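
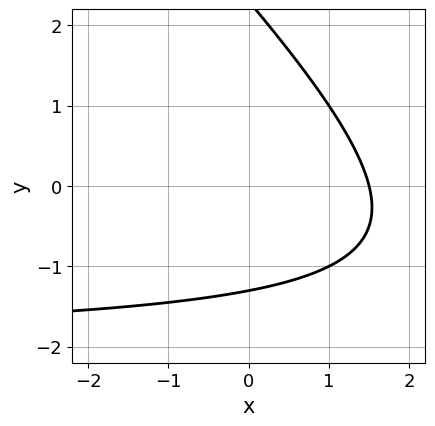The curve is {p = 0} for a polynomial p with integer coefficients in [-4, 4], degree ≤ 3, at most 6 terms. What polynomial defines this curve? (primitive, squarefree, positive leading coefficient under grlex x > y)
x*y + y^2 + 2*x - y - 3

1. deg p = 2. The shape is more complex than any degree-1 curve.
2. The integer polynomial consistent with all of this is the stated p.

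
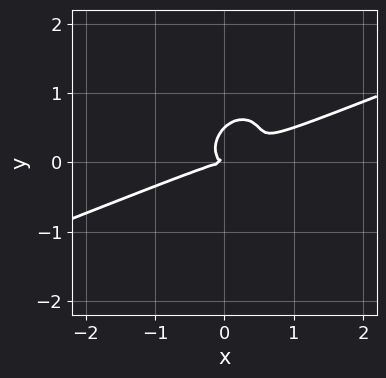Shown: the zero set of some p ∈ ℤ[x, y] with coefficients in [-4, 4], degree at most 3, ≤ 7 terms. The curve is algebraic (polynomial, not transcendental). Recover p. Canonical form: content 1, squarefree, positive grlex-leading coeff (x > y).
x^3 - 3*x^2*y + 2*x*y^2 - 2*y^3 + y^2

Degree: a generic line meets the curve in up to 3 points, so deg p = 3.
Checking where it meets the axes: it meets the x-axis at x = 0 (among the integer gridlines); it crosses the y-axis at the gridline y = 0.
The integer polynomial consistent with all of this is the stated p.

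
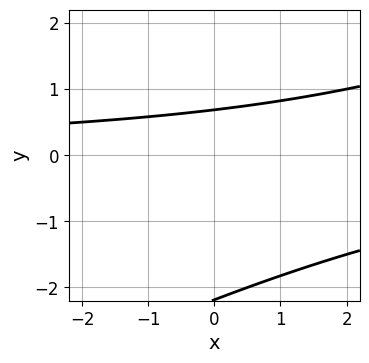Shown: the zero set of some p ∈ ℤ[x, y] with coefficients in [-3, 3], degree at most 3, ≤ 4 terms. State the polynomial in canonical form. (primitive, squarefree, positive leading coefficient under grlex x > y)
x*y - 2*y^2 - 3*y + 3

First, deg p = 2. A generic line meets the curve in up to 2 points.
Next, against the integer gridlines: no x-intercept at any integer in the box.
Finally, putting this together gives p.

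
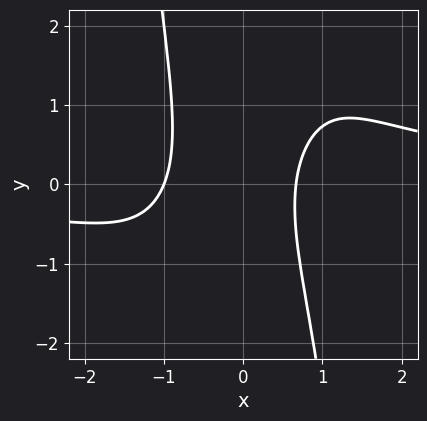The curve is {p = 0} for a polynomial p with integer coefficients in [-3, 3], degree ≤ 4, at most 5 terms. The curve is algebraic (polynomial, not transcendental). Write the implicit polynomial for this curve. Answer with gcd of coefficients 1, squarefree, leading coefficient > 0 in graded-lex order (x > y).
2*x^3*y - 3*x^2 + y^2 - x + 2

(a) The degree is 4 — the shape is more complex than any degree-3 curve.
(b) Reading off the gridlines: one x-axis crossing is at x = -1; the curve avoids every integer y-axis point in the box.
(c) The integer polynomial consistent with all of this is the stated p.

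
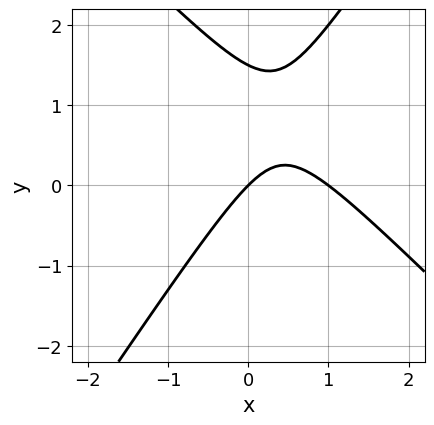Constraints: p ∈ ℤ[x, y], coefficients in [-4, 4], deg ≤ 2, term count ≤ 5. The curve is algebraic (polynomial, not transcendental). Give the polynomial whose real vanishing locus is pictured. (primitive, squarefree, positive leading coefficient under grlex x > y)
3*x^2 + x*y - 2*y^2 - 3*x + 3*y

1. The degree is 2 — no degree-1 curve has this shape.
2. From the visible intercepts: the x-axis gridline crossings are at x ∈ {0, 1}; it crosses the y-axis at the gridline y = 0.
3. Solving for integer coefficients yields p as stated.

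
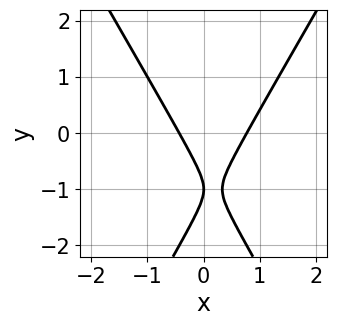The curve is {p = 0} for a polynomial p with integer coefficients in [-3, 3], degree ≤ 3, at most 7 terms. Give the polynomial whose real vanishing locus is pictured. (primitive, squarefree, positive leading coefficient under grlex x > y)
3*x^2 - y^2 - x - 2*y - 1

1. Degree: no degree-1 curve has this shape, so deg p = 2.
2. Checking where it meets the axes: one y-axis crossing is at y = -1.
3. Solving for integer coefficients yields p as stated.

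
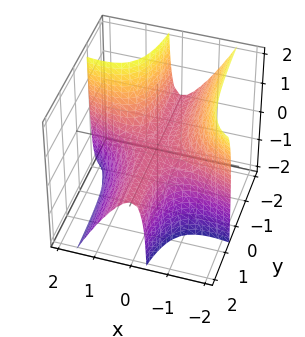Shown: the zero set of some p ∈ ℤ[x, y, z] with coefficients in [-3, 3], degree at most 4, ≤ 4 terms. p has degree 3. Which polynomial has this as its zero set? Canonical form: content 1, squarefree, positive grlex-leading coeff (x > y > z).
x^3 + 3*x^2*y + 2*x*y*z + 2*z

1. Degree: a generic line meets the surface in up to 3 points, so deg p = 3.
2. Reading off the gridlines: the visible y-axis segment lies entirely on the surface; it crosses the z-axis at the gridline z = 0.
3. The integer polynomial consistent with all of this is the stated p.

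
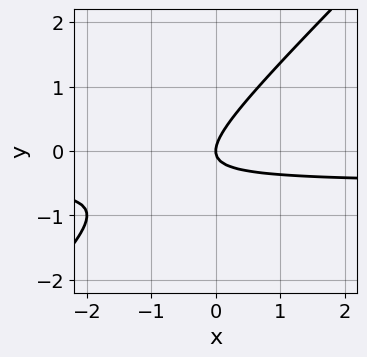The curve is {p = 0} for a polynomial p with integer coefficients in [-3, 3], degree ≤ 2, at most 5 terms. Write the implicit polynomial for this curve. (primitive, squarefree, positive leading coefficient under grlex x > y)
2*x*y - 2*y^2 + x

deg p = 2.
From the axis intercepts and sections: one y-axis crossing is at y = 0; one x-axis crossing is at x = 0.
Together with the visible shape, these determine p as stated.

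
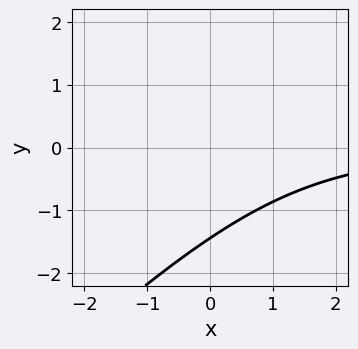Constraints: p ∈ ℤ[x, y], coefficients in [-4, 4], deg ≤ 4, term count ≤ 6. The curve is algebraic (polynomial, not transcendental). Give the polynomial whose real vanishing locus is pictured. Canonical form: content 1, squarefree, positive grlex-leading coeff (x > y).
First, the degree is 3 — the shape is more complex than any degree-2 curve.
Next, checking where it meets the axes: it misses every integer gridline on the x-axis.
Finally, matching integer coefficients to the picture gives p.

x^2*y - 2*x*y^2 + y^3 + 3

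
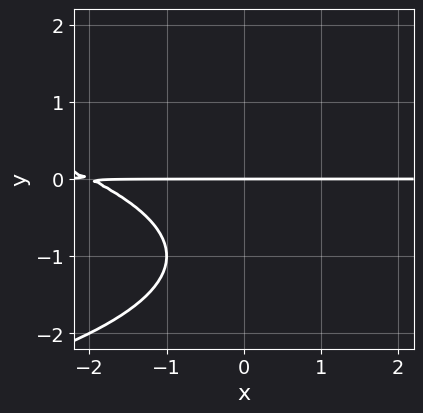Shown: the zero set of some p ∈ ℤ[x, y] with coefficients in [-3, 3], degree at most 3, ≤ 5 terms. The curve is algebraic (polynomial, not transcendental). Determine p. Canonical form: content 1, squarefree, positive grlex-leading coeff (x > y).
First, deg p = 3. A generic line meets the curve in up to 3 points.
Next, reading off the gridlines: every point of the x-axis in the box is on the curve; it crosses the y-axis at the gridline y = 0.
Finally, solving for integer coefficients yields p as stated.

y^3 + x*y + 2*y^2 + 2*y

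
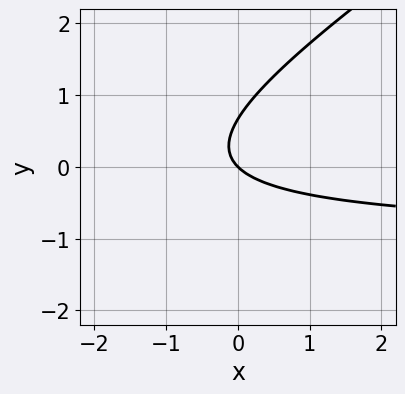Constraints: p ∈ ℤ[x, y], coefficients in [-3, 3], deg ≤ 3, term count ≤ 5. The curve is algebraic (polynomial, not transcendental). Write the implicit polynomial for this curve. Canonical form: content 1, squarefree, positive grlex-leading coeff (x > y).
(a) The degree is 2 — no degree-1 curve has this shape.
(b) From the visible intercepts: it crosses the x-axis at the gridline x = 0; it crosses the y-axis at the gridline y = 0.
(c) Solving for integer coefficients yields p as stated.

2*x*y - 3*y^2 + 2*x + 2*y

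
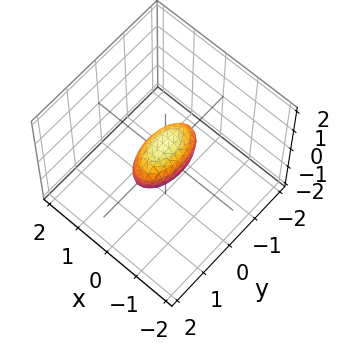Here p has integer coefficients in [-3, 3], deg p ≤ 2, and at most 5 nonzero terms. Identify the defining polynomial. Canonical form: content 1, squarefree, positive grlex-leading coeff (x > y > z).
The degree is 2 — a closed, bounded, convex surface; a quadric.
Symmetries: it's symmetric under z → −z, forcing even powers of z; it's symmetric under y → −y, forcing even powers of y; it's symmetric under x → −x, forcing even powers of x.
From the axis intercepts and sections: among the integer gridlines, it crosses the y-axis at y ∈ {-1, 1}.
The integer polynomial consistent with all of this is the stated p.

3*x^2 + y^2 + 2*z^2 - 1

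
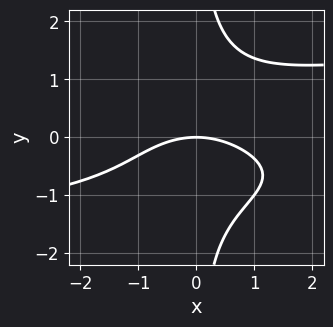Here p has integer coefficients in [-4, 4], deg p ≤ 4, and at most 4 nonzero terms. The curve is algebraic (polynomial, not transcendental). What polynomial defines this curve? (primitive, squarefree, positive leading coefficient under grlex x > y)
1. Degree: the shape is more complex than any degree-3 curve, so deg p = 4.
2. Checking where it meets the axes: it meets the y-axis at y = 0 (among the integer gridlines); one x-axis crossing is at x = 0.
3. Assembling these constraints gives the stated polynomial.

2*x*y^3 - x^2 - 3*y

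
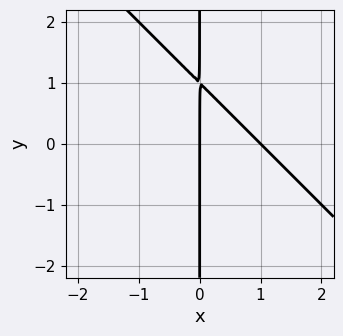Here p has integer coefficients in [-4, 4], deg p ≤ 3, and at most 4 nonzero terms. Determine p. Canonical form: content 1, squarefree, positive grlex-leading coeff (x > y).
x^2 + x*y - x

1. The degree is 2 — the shape is more complex than any degree-1 curve.
2. Checking where it meets the axes: the visible y-axis segment lies entirely on the curve; the x-axis gridline crossings are at x ∈ {0, 1}.
3. Fitting integer coefficients to these (and the overall shape) gives p.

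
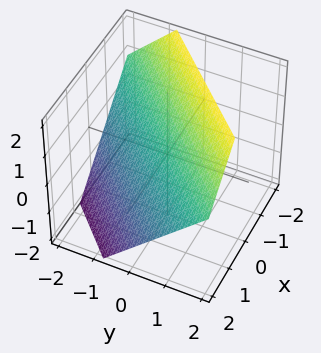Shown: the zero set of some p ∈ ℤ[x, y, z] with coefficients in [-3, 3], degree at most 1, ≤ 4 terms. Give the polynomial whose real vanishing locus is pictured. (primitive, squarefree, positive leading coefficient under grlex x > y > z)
3*x - 3*y + 3*z - 2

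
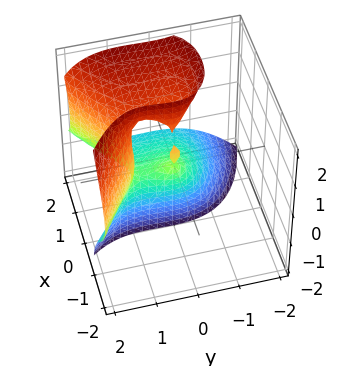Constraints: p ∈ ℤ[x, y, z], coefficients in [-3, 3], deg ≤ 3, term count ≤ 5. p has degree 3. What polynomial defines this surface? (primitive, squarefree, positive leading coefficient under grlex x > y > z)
deg p = 3. The shape is more complex than any degree-2 surface.
Checking where it meets the axes: it crosses the y-axis at the gridline y = 1; the visible z-axis segment lies entirely on the surface.
Assembling these constraints gives the stated polynomial.

3*x*z^2 + 2*y^3 - 3*x^2 - 3*x*z - 2*y^2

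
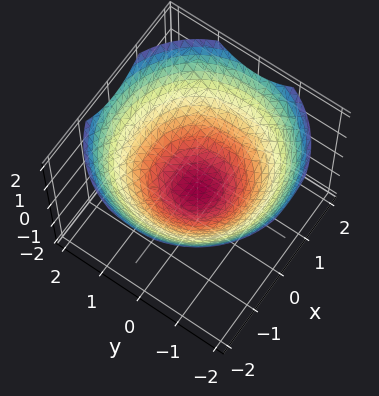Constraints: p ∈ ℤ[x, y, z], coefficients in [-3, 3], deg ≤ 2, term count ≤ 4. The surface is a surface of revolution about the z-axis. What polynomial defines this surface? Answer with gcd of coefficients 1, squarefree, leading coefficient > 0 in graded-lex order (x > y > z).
x^2 + y^2 - 2*z - 1

First, degree: no degree-1 surface has this shape, so deg p = 2.
Next, symmetries: the z-axis is an axis of rotation, so x and y enter only as x² + y².
Then, checking where it meets the axes: the y-axis gridline crossings are at y ∈ {-1, 1}; among the integer gridlines, it crosses the x-axis at x ∈ {-1, 1}; a circular section at z = 1 has radius between 1 and 2.
Finally, these observations pin down the coefficients.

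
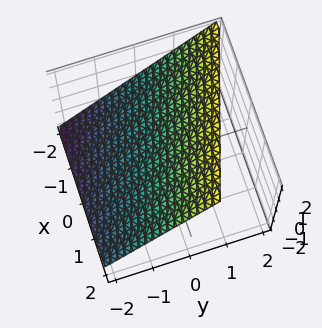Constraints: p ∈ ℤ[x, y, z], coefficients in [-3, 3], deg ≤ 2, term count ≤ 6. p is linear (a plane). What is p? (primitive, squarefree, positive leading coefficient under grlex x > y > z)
1. Degree: the surface is flat (a plane), so deg p = 1.
2. Against the integer gridlines: it meets the x-axis at x = -2 (among the integer gridlines).
3. Solving for integer coefficients yields p as stated.

x + 3*y - 3*z + 2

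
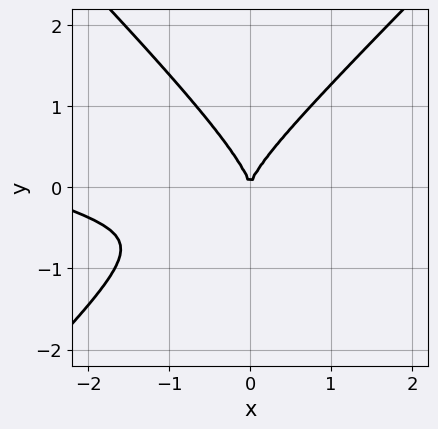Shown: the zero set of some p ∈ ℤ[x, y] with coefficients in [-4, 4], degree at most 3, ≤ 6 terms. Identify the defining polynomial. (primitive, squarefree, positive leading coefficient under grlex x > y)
First, degree: the shape is more complex than any degree-2 curve, so deg p = 3.
Next, from the axis intercepts and sections: one x-axis crossing is at x = 0; it meets the y-axis at y = 0 (among the integer gridlines).
Finally, assembling these constraints gives the stated polynomial.

x^3 + 3*x^2*y - x*y^2 - 3*y^3 + 3*x^2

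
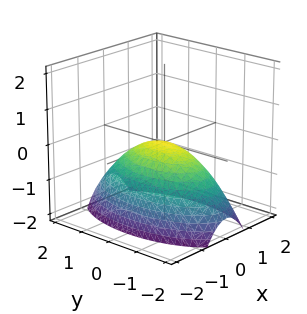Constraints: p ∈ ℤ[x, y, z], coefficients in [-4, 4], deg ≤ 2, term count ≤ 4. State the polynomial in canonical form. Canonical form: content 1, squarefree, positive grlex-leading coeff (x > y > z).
3*x^2 + y^2 + 3*z

(a) deg p = 2. A paraboloid; a quadric.
(b) Symmetries: mirror symmetry x ↦ −x ⇒ only even powers of x; mirror symmetry y ↦ −y ⇒ only even powers of y.
(c) Observable constraints: one y-axis crossing is at y = 0; it crosses the x-axis at the gridline x = 0; one z-axis crossing is at z = 0.
(d) Fitting integer coefficients to these (and the overall shape) gives p.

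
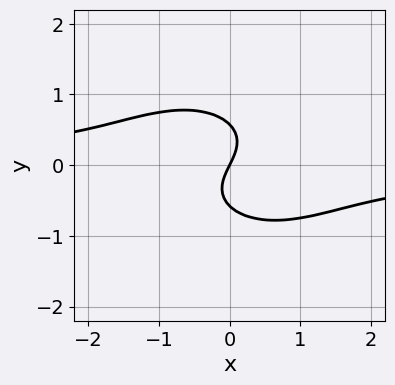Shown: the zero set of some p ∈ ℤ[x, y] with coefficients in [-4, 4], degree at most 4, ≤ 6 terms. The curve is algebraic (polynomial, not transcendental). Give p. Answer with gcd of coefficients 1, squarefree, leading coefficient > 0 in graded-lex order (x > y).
1. The degree is 3 — a generic line meets the curve in up to 3 points.
2. Reading off the gridlines: it crosses the y-axis at the gridline y = 0; one x-axis crossing is at x = 0.
3. These observations pin down the coefficients.

2*x^2*y + 3*y^3 + 2*x - y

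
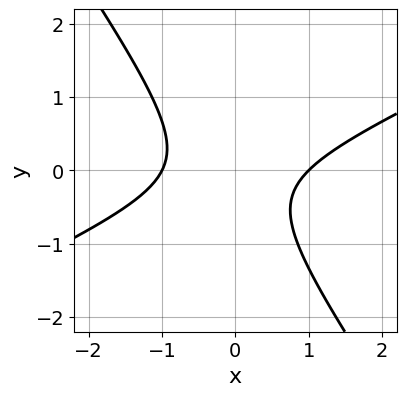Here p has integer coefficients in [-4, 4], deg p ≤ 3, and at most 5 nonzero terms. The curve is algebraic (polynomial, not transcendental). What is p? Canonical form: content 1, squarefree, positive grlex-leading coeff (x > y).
First, the degree is 2 — no degree-1 curve has this shape.
Next, checking where it meets the axes: among the integer gridlines, it crosses the x-axis at x ∈ {-1, 1}; the curve avoids every integer y-axis point in the box.
Finally, assembling these constraints gives the stated polynomial.

2*x^2 - 3*x*y - 3*y^2 - y - 2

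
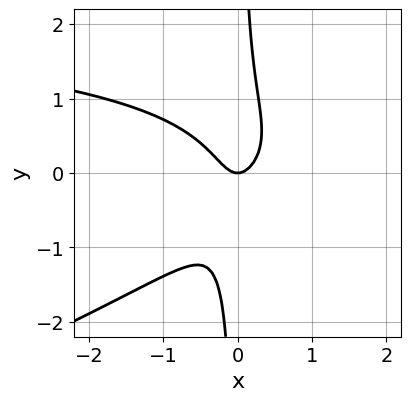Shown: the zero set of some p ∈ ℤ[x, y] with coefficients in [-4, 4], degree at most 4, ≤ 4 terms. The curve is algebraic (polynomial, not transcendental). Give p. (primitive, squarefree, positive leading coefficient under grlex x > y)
x^2*y - 3*x*y^2 - 3*x^2 + y

Degree: a generic line meets the curve in up to 3 points, so deg p = 3.
Reading off the gridlines: one y-axis crossing is at y = 0; it crosses the x-axis at the gridline x = 0.
Solving for integer coefficients yields p as stated.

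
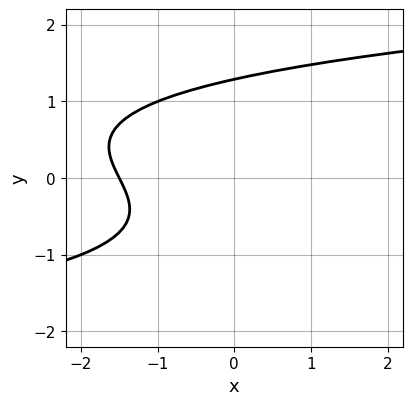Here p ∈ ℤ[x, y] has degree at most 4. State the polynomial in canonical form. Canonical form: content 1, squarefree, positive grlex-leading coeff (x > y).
1. The degree is 3 — no degree-2 curve has this shape.
2. The integer polynomial consistent with all of this is the stated p.

2*y^3 - 2*x - y - 3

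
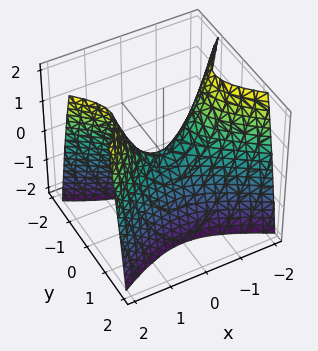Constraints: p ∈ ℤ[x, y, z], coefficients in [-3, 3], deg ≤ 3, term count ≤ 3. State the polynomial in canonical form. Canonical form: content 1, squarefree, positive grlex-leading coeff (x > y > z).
First, the degree is 2 — a hyperbolic paraboloid; a quadric.
Then, symmetries: it's symmetric under x → −x, forcing even powers of x; the y ↦ −y reflection is a symmetry, so y appears only in even powers.
Then, checking where it meets the axes: one y-axis crossing is at y = 0; it meets the x-axis at x = 0 (among the integer gridlines); it crosses the z-axis at the gridline z = 0.
Finally, fitting integer coefficients to these (and the overall shape) gives p.

x^2 - 2*y^2 - z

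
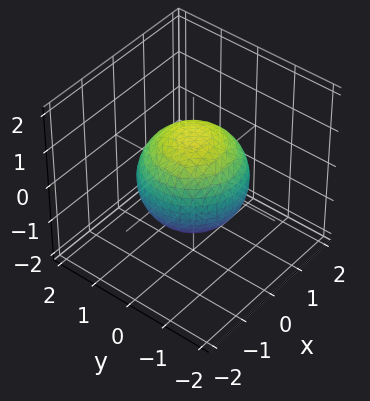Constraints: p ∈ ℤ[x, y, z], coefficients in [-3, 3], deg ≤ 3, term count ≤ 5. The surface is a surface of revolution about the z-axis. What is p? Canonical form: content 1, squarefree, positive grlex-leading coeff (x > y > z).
2*x^2 + 2*y^2 + 2*z^2 - 3

The degree is 2 — a generic line meets the surface in up to 2 points.
Symmetry: the surface is invariant under rotation about z: p = q(x² + y², z).
Reading off the gridlines: a circular section at z = 1 has radius between 0 and 1.
Together with the visible shape, these determine p as stated.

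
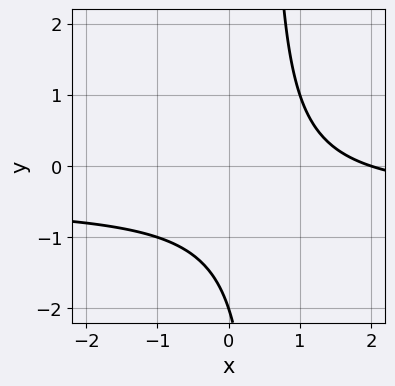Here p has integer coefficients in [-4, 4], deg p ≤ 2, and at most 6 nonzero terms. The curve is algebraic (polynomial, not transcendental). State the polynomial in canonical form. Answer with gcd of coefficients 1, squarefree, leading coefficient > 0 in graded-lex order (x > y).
Degree: no degree-1 curve has this shape, so deg p = 2.
Reading off the gridlines: it meets the y-axis at y = -2 (among the integer gridlines); it meets the x-axis at x = 2 (among the integer gridlines).
These observations pin down the coefficients.

2*x*y + x - y - 2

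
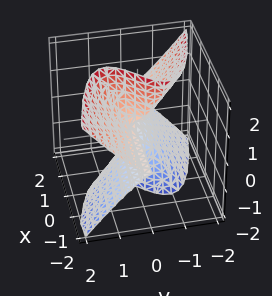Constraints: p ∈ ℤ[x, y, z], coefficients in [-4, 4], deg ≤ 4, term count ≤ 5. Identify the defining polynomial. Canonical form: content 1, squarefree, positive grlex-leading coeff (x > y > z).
(a) Degree: no degree-2 surface has this shape, so deg p = 3.
(b) From the visible intercepts: the visible z-axis segment lies entirely on the surface; it crosses the y-axis at the gridline y = 0; every point of the x-axis in the box is on the surface.
(c) Solving for integer coefficients yields p as stated.

x*z^2 + 2*y^3 - y*z^2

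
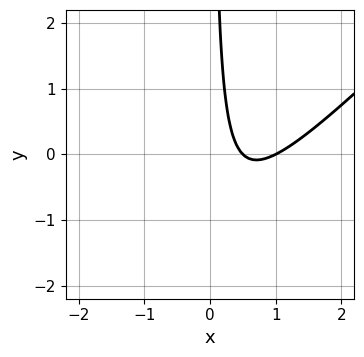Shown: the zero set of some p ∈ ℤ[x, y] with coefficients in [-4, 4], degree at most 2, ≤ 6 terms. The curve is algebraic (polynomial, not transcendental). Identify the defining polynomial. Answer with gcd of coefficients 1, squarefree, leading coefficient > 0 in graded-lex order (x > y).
2*x^2 - 2*x*y - 3*x + 1

deg p = 2.
From the visible intercepts: one x-axis crossing is at x = 1; no y-intercept at any integer in the box.
The integer polynomial consistent with all of this is the stated p.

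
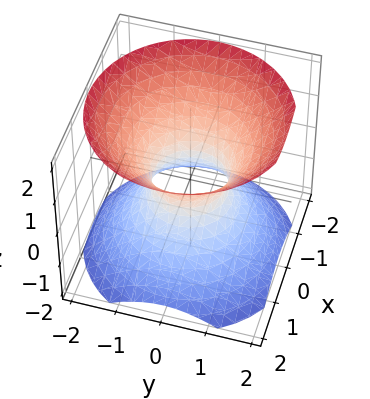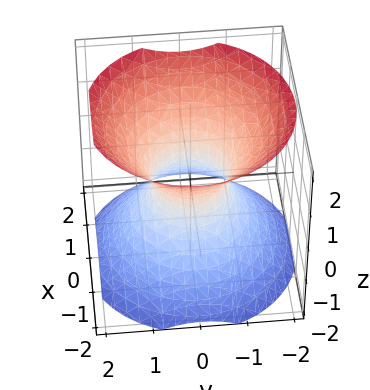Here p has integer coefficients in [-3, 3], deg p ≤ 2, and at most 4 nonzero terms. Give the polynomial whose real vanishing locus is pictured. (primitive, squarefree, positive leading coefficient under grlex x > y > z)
3*x^2 + 3*y^2 - 3*z^2 - 2

(a) Degree: a generic line meets the surface in up to 2 points, so deg p = 2.
(b) Symmetries: rotational symmetry about the z-axis ⇒ p depends on x, y only through x² + y².
(c) Checking where it meets the axes: a circular section at z = 1 has radius between 1 and 2; the surface avoids every integer z-axis point in the box.
(d) Solving for integer coefficients yields p as stated.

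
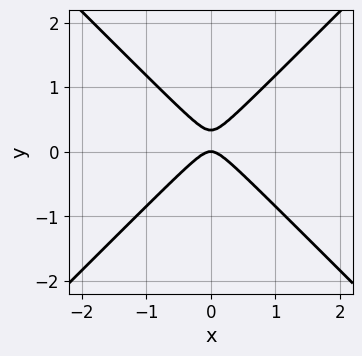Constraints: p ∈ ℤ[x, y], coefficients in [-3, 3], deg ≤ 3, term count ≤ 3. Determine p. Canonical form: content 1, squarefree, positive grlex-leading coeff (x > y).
Degree: no degree-1 curve has this shape, so deg p = 2.
Symmetries: mirror symmetry x ↦ −x ⇒ only even powers of x.
Reading off the gridlines: one x-axis crossing is at x = 0; it crosses the y-axis at the gridline y = 0.
Matching integer coefficients to the picture gives p.

3*x^2 - 3*y^2 + y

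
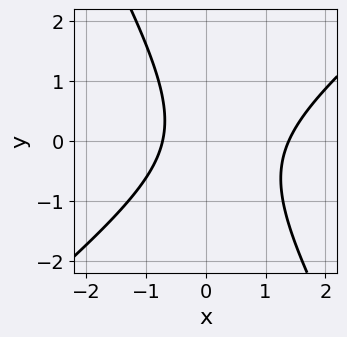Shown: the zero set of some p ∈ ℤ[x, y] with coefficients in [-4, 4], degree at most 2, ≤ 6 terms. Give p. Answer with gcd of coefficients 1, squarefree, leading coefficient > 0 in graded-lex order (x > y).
(a) Degree: a generic line meets the curve in up to 2 points, so deg p = 2.
(b) Checking where it meets the axes: it misses every integer gridline on the y-axis.
(c) Together with the visible shape, these determine p as stated.

3*x^2 - 2*x*y - 2*y^2 - 2*x - 3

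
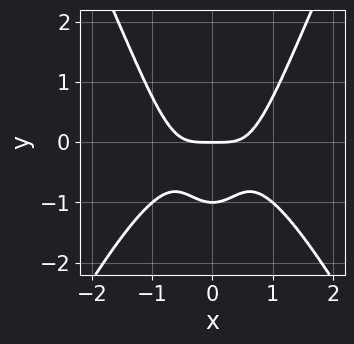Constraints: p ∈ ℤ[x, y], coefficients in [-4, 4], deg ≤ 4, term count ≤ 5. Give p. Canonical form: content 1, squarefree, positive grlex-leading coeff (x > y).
Degree: the shape is more complex than any degree-3 curve, so deg p = 4.
Symmetries: the x ↦ −x reflection is a symmetry, so x appears only in even powers.
Reading off the gridlines: the y-axis gridline crossings are at y ∈ {-1, 0}; it meets the x-axis at x = 0 (among the integer gridlines).
Fitting integer coefficients to these (and the overall shape) gives p.

3*x^4 - x^2*y^2 + 2*x^2*y - 3*y^2 - 3*y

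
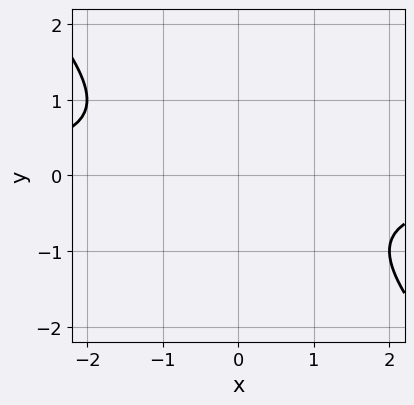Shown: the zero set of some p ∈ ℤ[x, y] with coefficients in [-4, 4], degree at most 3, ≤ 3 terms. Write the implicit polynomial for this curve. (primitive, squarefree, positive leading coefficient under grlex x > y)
x*y + y^2 + 1

deg p = 2.
From the axis intercepts and sections: the curve avoids every integer x-axis point in the box; the curve avoids every integer y-axis point in the box.
Fitting integer coefficients to these (and the overall shape) gives p.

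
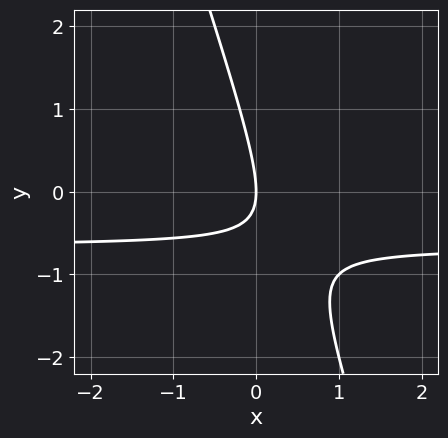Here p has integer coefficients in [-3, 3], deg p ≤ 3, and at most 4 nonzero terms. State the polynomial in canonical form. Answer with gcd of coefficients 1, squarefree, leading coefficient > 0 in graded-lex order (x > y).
First, degree: a generic line meets the curve in up to 2 points, so deg p = 2.
Then, from the axis intercepts and sections: it crosses the x-axis at the gridline x = 0; it meets the y-axis at y = 0 (among the integer gridlines).
Finally, matching integer coefficients to the picture gives p.

3*x*y + y^2 + 2*x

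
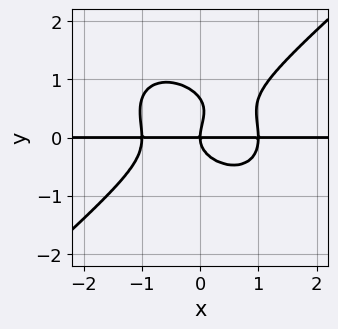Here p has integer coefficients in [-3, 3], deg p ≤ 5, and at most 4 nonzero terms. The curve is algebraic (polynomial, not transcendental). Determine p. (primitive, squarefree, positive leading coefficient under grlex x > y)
2*x^3*y - 3*y^4 + 2*y^3 - 2*x*y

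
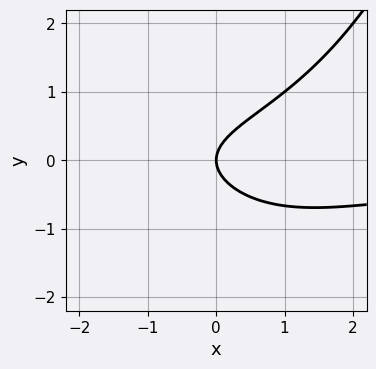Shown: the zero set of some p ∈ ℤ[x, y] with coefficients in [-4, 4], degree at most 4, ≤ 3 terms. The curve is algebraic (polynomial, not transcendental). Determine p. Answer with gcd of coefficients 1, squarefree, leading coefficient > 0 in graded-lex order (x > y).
x^2*y - 3*y^2 + 2*x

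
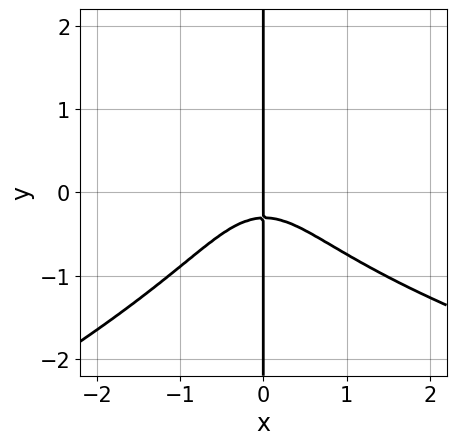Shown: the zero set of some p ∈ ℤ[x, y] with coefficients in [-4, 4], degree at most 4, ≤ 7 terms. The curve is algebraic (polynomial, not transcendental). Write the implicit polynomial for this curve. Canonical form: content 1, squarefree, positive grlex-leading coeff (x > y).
First, degree: a generic line meets the curve in up to 4 points, so deg p = 4.
Then, against the integer gridlines: it crosses the x-axis at the gridline x = 0; the visible y-axis segment lies entirely on the curve.
Finally, together with the visible shape, these determine p as stated.

x^2*y^2 - 3*x*y^3 - 3*x^3 - 3*x*y - x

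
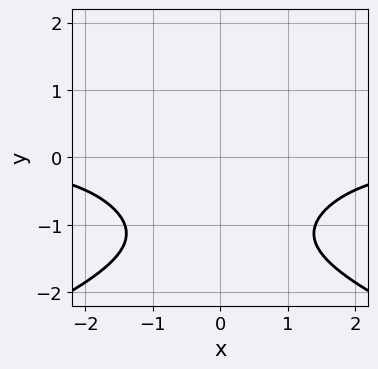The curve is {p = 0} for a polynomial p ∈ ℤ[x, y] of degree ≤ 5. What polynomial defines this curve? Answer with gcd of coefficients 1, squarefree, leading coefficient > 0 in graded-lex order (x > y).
y^4 + x^2*y + y^3 + 2

(a) Degree: a generic line meets the curve in up to 4 points, so deg p = 4.
(b) Symmetries: mirror symmetry x ↦ −x ⇒ only even powers of x.
(c) Reading off the gridlines: the curve avoids every integer x-axis point in the box; no y-intercept at any integer in the box.
(d) Assembling these constraints gives the stated polynomial.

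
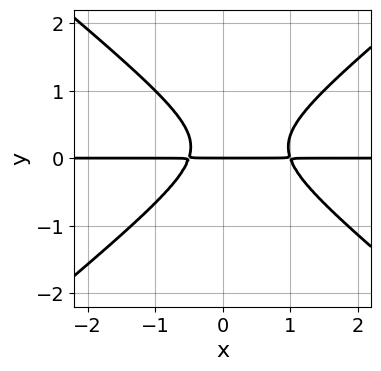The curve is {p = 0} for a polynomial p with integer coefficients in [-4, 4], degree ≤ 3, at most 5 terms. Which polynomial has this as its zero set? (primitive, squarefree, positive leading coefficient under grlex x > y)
Degree: the shape is more complex than any degree-2 curve, so deg p = 3.
From the visible intercepts: the visible x-axis segment lies entirely on the curve; it meets the y-axis at y = 0 (among the integer gridlines).
Fitting integer coefficients to these (and the overall shape) gives p.

2*x^2*y - 3*y^3 - x*y + y^2 - y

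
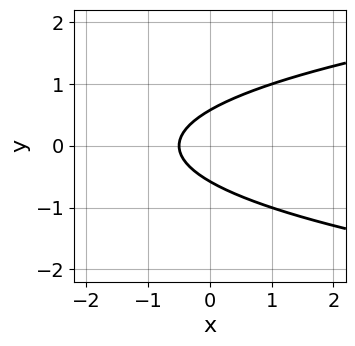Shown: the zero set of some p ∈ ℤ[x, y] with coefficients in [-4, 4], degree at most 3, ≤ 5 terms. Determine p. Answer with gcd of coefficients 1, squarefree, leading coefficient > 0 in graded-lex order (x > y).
3*y^2 - 2*x - 1

First, the degree is 2 — no degree-1 curve has this shape.
Next, symmetries: mirror symmetry y ↦ −y ⇒ only even powers of y.
Finally, together with the visible shape, these determine p as stated.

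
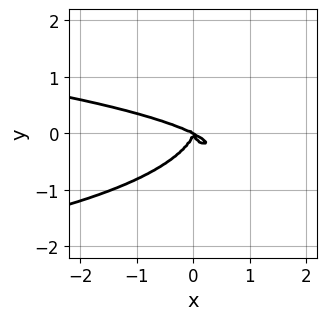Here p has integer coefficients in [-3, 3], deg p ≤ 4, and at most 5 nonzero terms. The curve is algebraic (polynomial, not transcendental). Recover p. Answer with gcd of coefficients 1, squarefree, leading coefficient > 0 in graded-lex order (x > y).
2*x^2*y^2 + 3*y^4 + x^3 + 2*x^2*y

1. Degree: no degree-3 curve has this shape, so deg p = 4.
2. From the axis intercepts and sections: it crosses the y-axis at the gridline y = 0; it meets the x-axis at x = 0 (among the integer gridlines).
3. Fitting integer coefficients to these (and the overall shape) gives p.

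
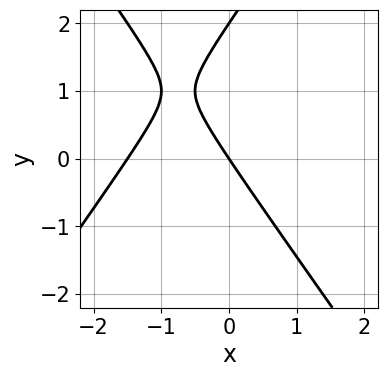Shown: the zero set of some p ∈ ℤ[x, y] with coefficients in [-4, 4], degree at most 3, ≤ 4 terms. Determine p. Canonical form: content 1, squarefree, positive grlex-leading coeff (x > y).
2*x^2 - y^2 + 3*x + 2*y

(a) The degree is 2 — no degree-1 curve has this shape.
(b) From the visible intercepts: it meets the x-axis at x = 0 (among the integer gridlines); the y-axis gridline crossings are at y ∈ {0, 2}.
(c) Fitting integer coefficients to these (and the overall shape) gives p.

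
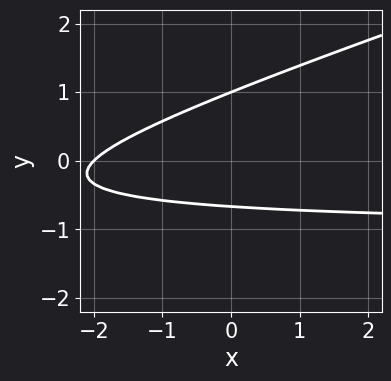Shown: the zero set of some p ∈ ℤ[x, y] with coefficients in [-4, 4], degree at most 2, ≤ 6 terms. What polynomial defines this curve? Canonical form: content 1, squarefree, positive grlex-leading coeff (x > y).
x*y - 3*y^2 + x + y + 2

(a) deg p = 2.
(b) Reading off the gridlines: one y-axis crossing is at y = 1; it crosses the x-axis at the gridline x = -2.
(c) Putting this together gives p.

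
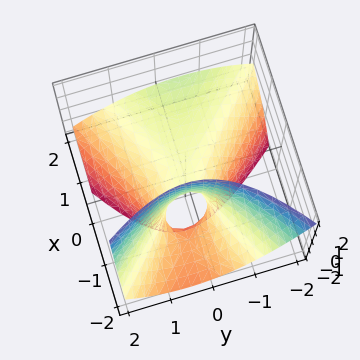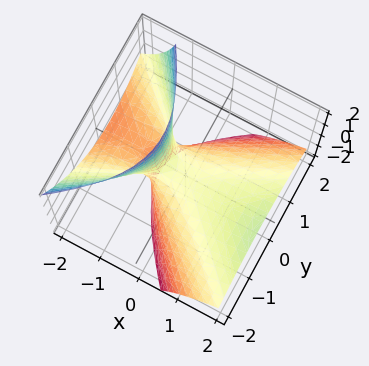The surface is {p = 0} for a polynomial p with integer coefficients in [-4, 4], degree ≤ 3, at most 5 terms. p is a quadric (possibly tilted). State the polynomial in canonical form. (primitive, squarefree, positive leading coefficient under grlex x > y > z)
x^2 - x*y - 3*x*z - 2*y^2 - 2*z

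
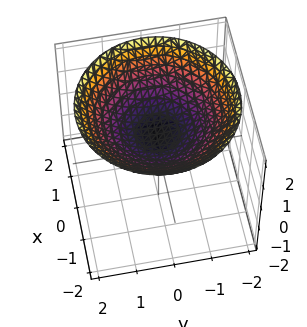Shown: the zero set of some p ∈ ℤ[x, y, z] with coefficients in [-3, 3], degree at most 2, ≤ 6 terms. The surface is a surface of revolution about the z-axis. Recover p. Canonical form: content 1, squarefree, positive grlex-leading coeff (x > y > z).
x^2 + y^2 - 3*z + 2

First, the degree is 2 — a generic line meets the surface in up to 2 points.
Next, symmetries: the surface is invariant under rotation about z: p = q(x² + y², z).
Next, observable constraints: the surface avoids every integer y-axis point in the box; the surface avoids every integer x-axis point in the box; a circular section at z = 1 has radius exactly 1.
Finally, assembling these constraints gives the stated polynomial.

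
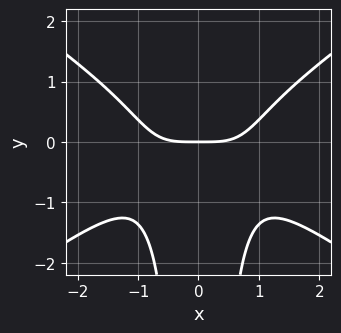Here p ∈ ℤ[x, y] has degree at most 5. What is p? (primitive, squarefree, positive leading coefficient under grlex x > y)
x^4 - 2*x^2*y^2 - 2*y

First, the degree is 4 — no degree-3 curve has this shape.
Then, symmetries: mirror symmetry x ↦ −x ⇒ only even powers of x.
Next, against the integer gridlines: it crosses the x-axis at the gridline x = 0; it crosses the y-axis at the gridline y = 0.
Finally, matching integer coefficients to the picture gives p.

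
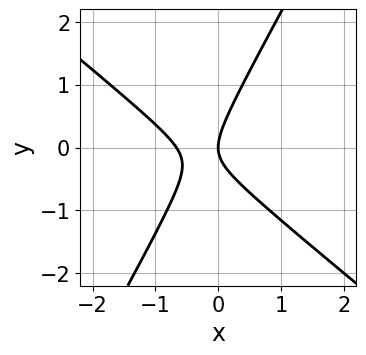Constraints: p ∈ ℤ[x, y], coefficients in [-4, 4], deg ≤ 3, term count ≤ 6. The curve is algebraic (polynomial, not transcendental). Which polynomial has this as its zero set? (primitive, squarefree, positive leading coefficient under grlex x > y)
3*x^2 + 2*x*y - 2*y^2 + 2*x

1. Degree: the shape is more complex than any degree-1 curve, so deg p = 2.
2. From the axis intercepts and sections: it crosses the y-axis at the gridline y = 0; one x-axis crossing is at x = 0.
3. The integer polynomial consistent with all of this is the stated p.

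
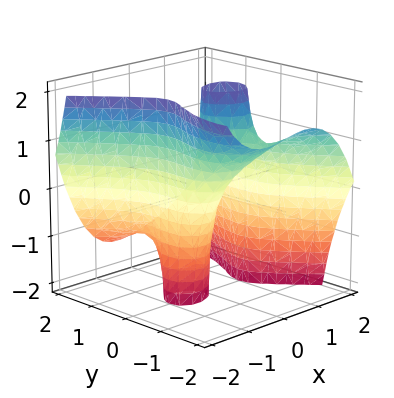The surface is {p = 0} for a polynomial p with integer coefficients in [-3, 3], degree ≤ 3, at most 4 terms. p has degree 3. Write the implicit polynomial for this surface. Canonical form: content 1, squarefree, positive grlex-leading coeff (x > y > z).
3*x^3 + 2*y^3 + 3*y^2*z - 3*x

Degree: a generic line meets the surface in up to 3 points, so deg p = 3.
Checking where it meets the axes: the visible z-axis segment lies entirely on the surface; it crosses the y-axis at the gridline y = 0; among the integer gridlines, it crosses the x-axis at x ∈ {-1, 0, 1}.
Together with the visible shape, these determine p as stated.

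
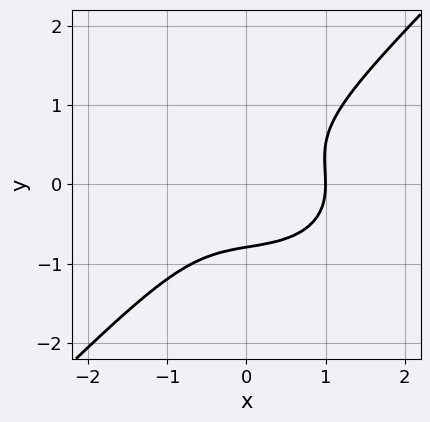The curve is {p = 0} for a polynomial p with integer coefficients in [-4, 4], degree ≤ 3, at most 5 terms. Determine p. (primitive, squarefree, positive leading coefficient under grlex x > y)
x^3 + x*y^2 - 2*y^3 - 1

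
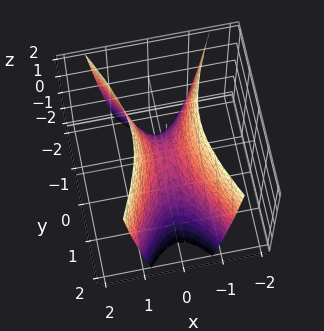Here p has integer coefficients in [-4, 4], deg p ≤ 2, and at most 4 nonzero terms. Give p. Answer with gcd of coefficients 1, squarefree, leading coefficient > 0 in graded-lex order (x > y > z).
The degree is 2 — a saddle surface; a quadric.
Symmetries: mirror symmetry x ↦ −x ⇒ only even powers of x; it's symmetric under y → −y, forcing even powers of y.
From the visible intercepts: it meets the y-axis at y = 0 (among the integer gridlines); it crosses the z-axis at the gridline z = 0; it crosses the x-axis at the gridline x = 0.
Matching integer coefficients to the picture gives p.

3*x^2 - y^2 - z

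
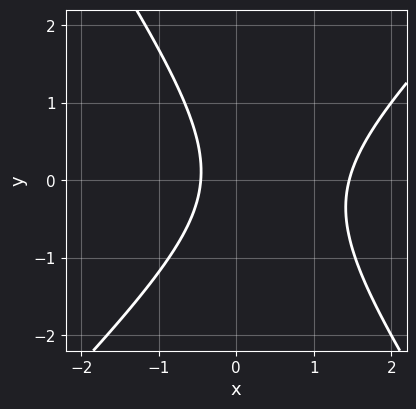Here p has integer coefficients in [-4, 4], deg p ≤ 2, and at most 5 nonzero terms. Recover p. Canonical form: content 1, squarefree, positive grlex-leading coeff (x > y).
1. The degree is 2 — a generic line meets the curve in up to 2 points.
2. Observable constraints: no y-intercept at any integer in the box.
3. Solving for integer coefficients yields p as stated.

3*x^2 - x*y - 2*y^2 - 3*x - 2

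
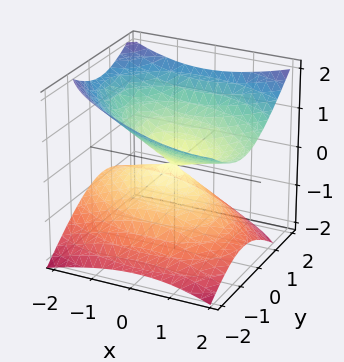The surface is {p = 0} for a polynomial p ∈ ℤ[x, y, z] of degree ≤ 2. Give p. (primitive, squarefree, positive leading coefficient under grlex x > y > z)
(a) deg p = 2.
(b) From the visible intercepts: one y-axis crossing is at y = 0; it crosses the x-axis at the gridline x = 0.
(c) These observations pin down the coefficients.

x^2 + x*y - x*z + 2*y^2 - 3*z^2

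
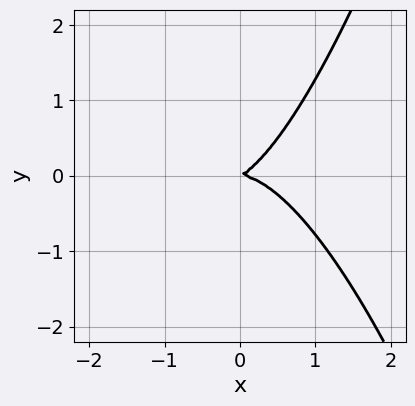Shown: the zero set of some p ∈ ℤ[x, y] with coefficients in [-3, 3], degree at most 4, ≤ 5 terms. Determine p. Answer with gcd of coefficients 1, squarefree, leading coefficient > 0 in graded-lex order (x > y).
2*x^3 + x*y - 2*y^2

1. Degree: the shape is more complex than any degree-2 curve, so deg p = 3.
2. From the visible intercepts: it meets the x-axis at x = 0 (among the integer gridlines); one y-axis crossing is at y = 0.
3. Together with the visible shape, these determine p as stated.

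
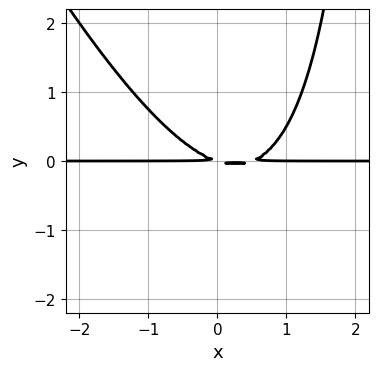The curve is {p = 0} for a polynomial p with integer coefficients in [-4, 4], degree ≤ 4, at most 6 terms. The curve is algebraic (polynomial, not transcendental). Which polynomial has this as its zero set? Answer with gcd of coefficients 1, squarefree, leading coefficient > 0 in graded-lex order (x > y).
2*x^2*y + x*y^2 - x*y - 3*y^2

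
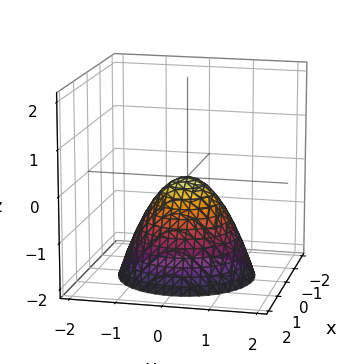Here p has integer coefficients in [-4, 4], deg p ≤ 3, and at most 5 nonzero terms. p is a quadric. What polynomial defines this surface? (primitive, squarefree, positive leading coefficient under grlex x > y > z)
x^2 + y^2 + z

1. deg p = 2. A single bowl opening along one axis; a quadric.
2. By symmetry, the z-axis is an axis of rotation, so x and y enter only as x² + y².
3. Reading off the gridlines: one y-axis crossing is at y = 0; one z-axis crossing is at z = 0; it crosses the x-axis at the gridline x = 0; a circular section at z = -1 has radius exactly 1.
4. Fitting integer coefficients to these (and the overall shape) gives p.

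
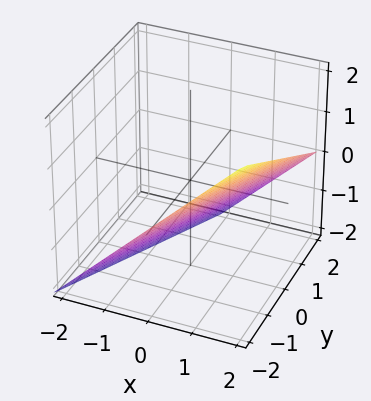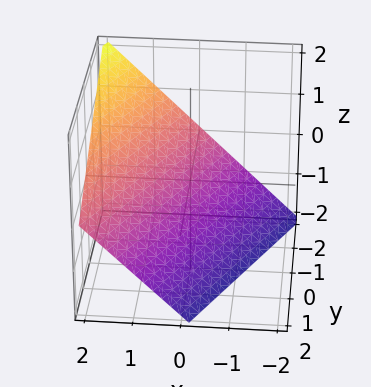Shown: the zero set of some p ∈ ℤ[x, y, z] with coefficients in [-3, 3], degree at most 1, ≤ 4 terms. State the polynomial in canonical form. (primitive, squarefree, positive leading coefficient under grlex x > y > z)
2*x - y - 2*z - 2

1. deg p = 1. Every cross-section is a straight line — this is a plane.
2. From the visible intercepts: it meets the x-axis at x = 1 (among the integer gridlines); one y-axis crossing is at y = -2; it crosses the z-axis at the gridline z = -1.
3. Together with the visible shape, these determine p as stated.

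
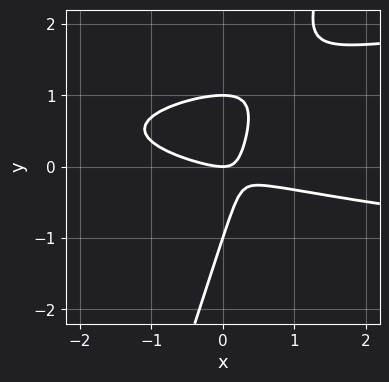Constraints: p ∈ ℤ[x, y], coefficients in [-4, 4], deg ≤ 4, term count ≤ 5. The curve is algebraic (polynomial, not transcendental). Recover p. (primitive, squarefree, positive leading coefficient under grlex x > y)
3*x*y^2 - y^3 - x^2 - 3*x*y + y

(a) deg p = 3. No degree-2 curve has this shape.
(b) Checking where it meets the axes: it crosses the x-axis at the gridline x = 0; the y-axis gridline crossings are at y ∈ {-1, 0, 1}.
(c) Matching integer coefficients to the picture gives p.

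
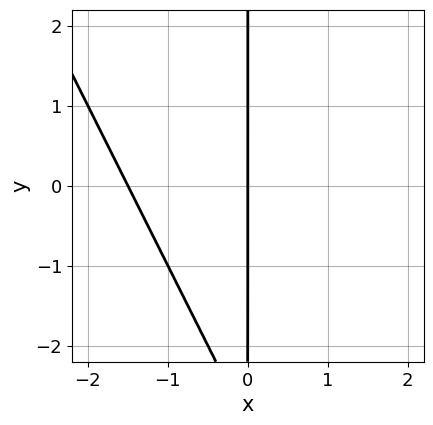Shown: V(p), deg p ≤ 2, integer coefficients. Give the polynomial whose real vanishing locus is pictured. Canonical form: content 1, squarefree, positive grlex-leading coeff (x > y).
2*x^2 + x*y + 3*x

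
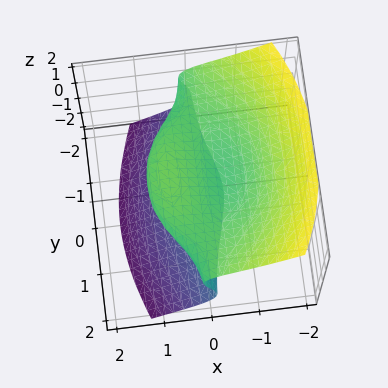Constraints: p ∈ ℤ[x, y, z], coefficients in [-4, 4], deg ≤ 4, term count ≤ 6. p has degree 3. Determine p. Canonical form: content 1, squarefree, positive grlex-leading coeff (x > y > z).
First, deg p = 3. A generic line meets the surface in up to 3 points.
Then, reading off the gridlines: among the integer gridlines, it crosses the z-axis at z ∈ {-1, 0, 1}; every point of the y-axis in the box is on the surface; it meets the x-axis at x = 0 (among the integer gridlines).
Finally, these observations pin down the coefficients.

3*x^3 + 2*x*y^2 + 3*z^3 - 3*x*z - 3*z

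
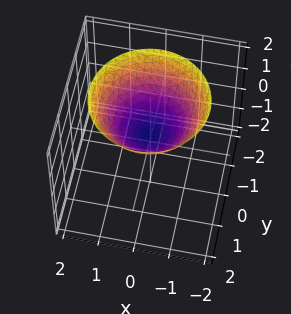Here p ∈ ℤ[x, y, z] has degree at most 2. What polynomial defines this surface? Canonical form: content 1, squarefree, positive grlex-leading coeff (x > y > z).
2*x^2 + 2*y^2 - 3*z + 1

(a) Degree: no degree-1 surface has this shape, so deg p = 2.
(b) By symmetry, every cross-section ⟂ z is a circle, so x, y appear only via x² + y².
(c) Against the integer gridlines: the surface avoids every integer x-axis point in the box; the surface avoids every integer y-axis point in the box.
(d) Fitting integer coefficients to these (and the overall shape) gives p.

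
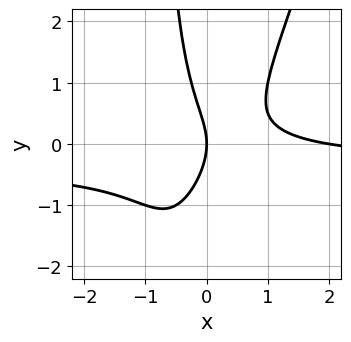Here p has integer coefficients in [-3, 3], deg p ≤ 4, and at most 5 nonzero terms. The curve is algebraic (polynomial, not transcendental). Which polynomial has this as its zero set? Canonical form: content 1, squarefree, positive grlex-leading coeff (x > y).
First, the degree is 3 — the shape is more complex than any degree-2 curve.
Then, from the visible intercepts: it crosses the y-axis at the gridline y = 0; among the integer gridlines, it crosses the x-axis at x ∈ {0, 2}.
Finally, putting this together gives p.

3*x^2*y - x*y^2 + x^2 - y^2 - 2*x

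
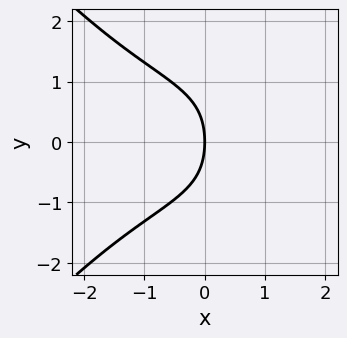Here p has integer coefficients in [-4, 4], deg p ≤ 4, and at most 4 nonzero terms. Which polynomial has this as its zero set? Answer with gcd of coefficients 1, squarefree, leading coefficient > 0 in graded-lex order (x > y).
x^2*y^2 - y^4 - y^2 - 3*x

(a) The degree is 4 — no degree-3 curve has this shape.
(b) Symmetries: it's symmetric under y → −y, forcing even powers of y.
(c) Reading off the gridlines: one x-axis crossing is at x = 0; it crosses the y-axis at the gridline y = 0.
(d) Matching integer coefficients to the picture gives p.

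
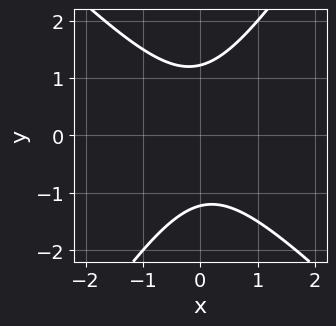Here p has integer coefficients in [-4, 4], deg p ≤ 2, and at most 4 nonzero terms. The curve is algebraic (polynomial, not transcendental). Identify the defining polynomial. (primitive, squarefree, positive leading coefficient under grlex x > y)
First, degree: a generic line meets the curve in up to 2 points, so deg p = 2.
Then, against the integer gridlines: the curve avoids every integer x-axis point in the box.
Finally, together with the visible shape, these determine p as stated.

3*x^2 + x*y - 2*y^2 + 3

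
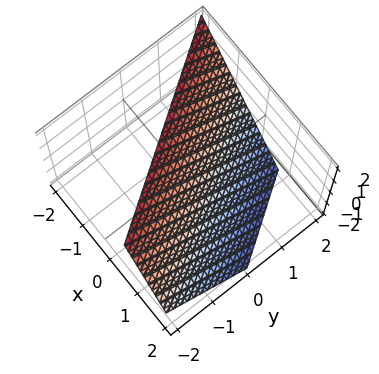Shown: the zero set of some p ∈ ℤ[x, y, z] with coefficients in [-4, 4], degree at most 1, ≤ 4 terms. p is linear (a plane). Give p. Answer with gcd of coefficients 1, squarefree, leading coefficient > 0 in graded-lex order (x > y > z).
3*x + 2*y + 2*z - 2

1. Degree: the surface is flat (a plane), so deg p = 1.
2. From the visible intercepts: it meets the z-axis at z = 1 (among the integer gridlines); one y-axis crossing is at y = 1.
3. Matching integer coefficients to the picture gives p.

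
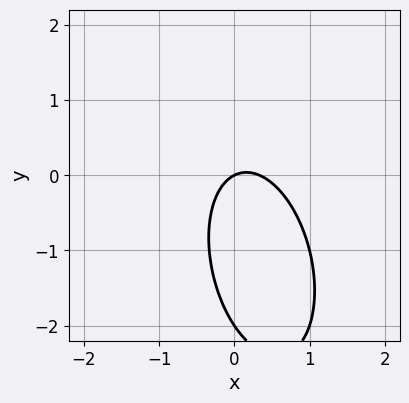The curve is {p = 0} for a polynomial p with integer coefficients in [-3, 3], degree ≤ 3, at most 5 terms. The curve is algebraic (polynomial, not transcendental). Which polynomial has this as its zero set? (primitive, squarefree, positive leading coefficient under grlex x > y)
The degree is 2 — no degree-1 curve has this shape.
Reading off the gridlines: it meets the x-axis at x = 0 (among the integer gridlines); the y-axis gridline crossings are at y ∈ {-2, 0}.
Matching integer coefficients to the picture gives p.

3*x^2 + x*y + y^2 - x + 2*y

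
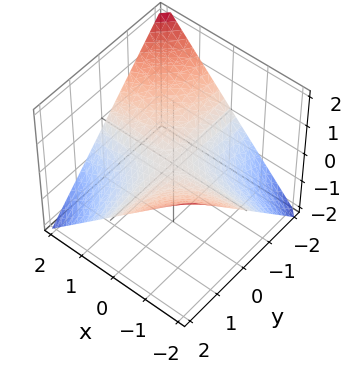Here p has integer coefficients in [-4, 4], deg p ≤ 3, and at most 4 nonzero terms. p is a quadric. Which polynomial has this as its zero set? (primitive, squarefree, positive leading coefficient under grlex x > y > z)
First, deg p = 2. A saddle surface; a quadric.
Next, from the visible intercepts: the visible y-axis segment lies entirely on the surface; it crosses the z-axis at the gridline z = 0.
Finally, putting this together gives p. Check: (-1, 0, 0) on the x-axis lies on the surface, and p(-1, 0, 0) = 0. ✓

x*y + 2*z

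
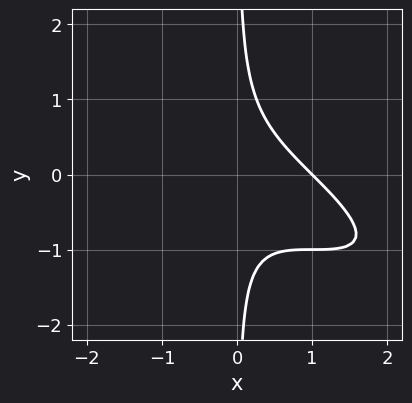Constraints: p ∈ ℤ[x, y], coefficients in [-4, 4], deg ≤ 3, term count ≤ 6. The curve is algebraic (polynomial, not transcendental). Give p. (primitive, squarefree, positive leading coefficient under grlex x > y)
x^3 + 3*x^2*y + 3*x*y^2 - 1

First, deg p = 3. The shape is more complex than any degree-2 curve.
Then, checking where it meets the axes: no y-intercept at any integer in the box; it meets the x-axis at x = 1 (among the integer gridlines).
Finally, the integer polynomial consistent with all of this is the stated p.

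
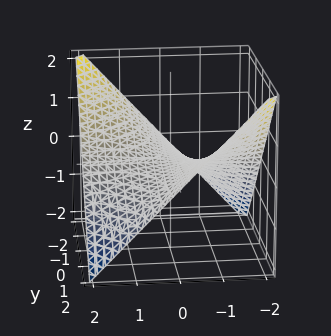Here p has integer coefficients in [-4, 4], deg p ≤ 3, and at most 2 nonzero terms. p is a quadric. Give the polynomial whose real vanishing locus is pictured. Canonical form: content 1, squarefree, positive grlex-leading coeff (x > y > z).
First, deg p = 2.
Next, observable constraints: one z-axis crossing is at z = 0; every point of the y-axis in the box is on the surface; every point of the x-axis in the box is on the surface.
Finally, matching integer coefficients to the picture gives p.

x*y + 2*z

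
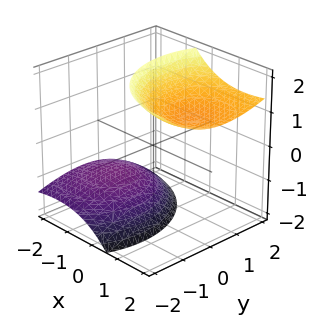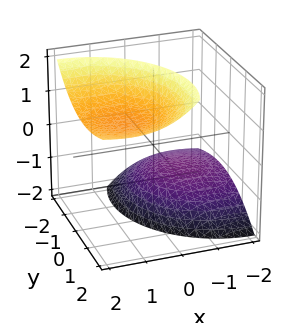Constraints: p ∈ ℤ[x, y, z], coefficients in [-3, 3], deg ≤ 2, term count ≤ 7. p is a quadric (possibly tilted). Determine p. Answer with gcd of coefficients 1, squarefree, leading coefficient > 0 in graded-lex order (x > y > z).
First, there are 2 components. They look like related sheets of one shape, so recover p as a whole.
Next, deg p = 2. A generic line meets the surface in up to 2 points.
Then, against the integer gridlines: it misses every integer gridline on the x-axis; it misses every integer gridline on the y-axis.
Finally, these observations pin down the coefficients.

x^2 - 2*x*z + y^2 - y*z - z^2 + 2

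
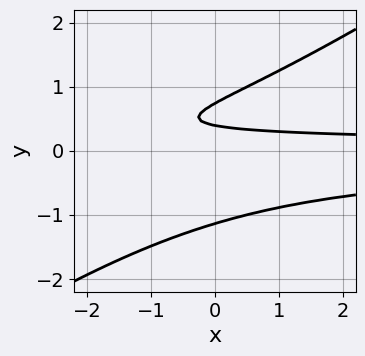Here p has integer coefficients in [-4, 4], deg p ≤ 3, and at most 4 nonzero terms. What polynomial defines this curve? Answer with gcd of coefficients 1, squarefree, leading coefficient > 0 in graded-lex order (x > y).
2*x*y^2 - 3*y^3 + 3*y - 1

1. deg p = 3.
2. From the axis intercepts and sections: the curve avoids every integer x-axis point in the box.
3. The integer polynomial consistent with all of this is the stated p.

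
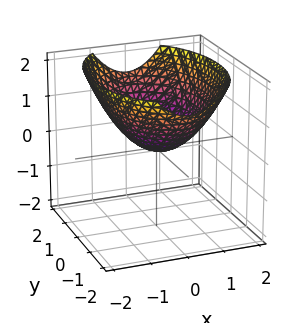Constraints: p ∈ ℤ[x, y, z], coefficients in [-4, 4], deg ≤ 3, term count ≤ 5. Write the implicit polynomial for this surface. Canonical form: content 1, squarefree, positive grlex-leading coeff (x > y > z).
1. Degree: a paraboloid; a quadric, so deg p = 2.
2. Symmetries: it's symmetric under y → −y, forcing even powers of y; it's symmetric under x → −x, forcing even powers of x.
3. Reading off the gridlines: it meets the z-axis at z = 0 (among the integer gridlines); one y-axis crossing is at y = 0; it meets the x-axis at x = 0 (among the integer gridlines).
4. Fitting integer coefficients to these (and the overall shape) gives p.

2*x^2 + y^2 - 3*z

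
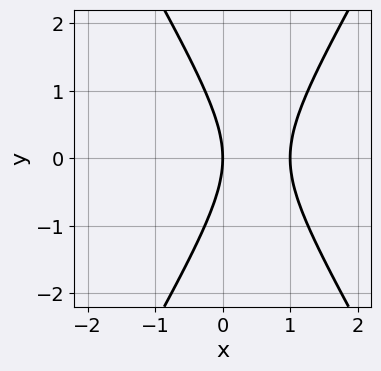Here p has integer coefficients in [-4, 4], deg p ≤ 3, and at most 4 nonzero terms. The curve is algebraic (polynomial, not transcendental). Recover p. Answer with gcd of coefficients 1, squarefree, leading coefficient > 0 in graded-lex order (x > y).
3*x^2 - y^2 - 3*x

1. Degree: a generic line meets the curve in up to 2 points, so deg p = 2.
2. Symmetries: mirror symmetry y ↦ −y ⇒ only even powers of y.
3. Checking where it meets the axes: it crosses the y-axis at the gridline y = 0; the x-axis gridline crossings are at x ∈ {0, 1}.
4. Assembling these constraints gives the stated polynomial.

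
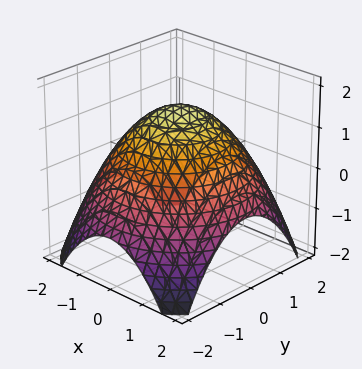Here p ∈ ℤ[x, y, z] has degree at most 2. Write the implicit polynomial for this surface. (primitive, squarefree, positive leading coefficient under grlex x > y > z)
First, deg p = 2.
Next, symmetries: rotational symmetry about the z-axis ⇒ p depends on x, y only through x² + y².
Next, against the integer gridlines: a circular section at z = 1 has radius exactly 1.
Finally, these observations pin down the coefficients.

x^2 + y^2 + 2*z - 3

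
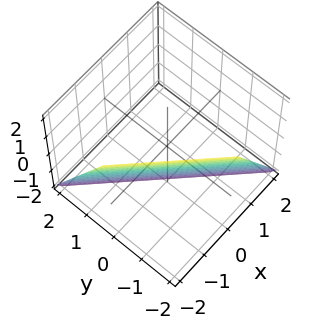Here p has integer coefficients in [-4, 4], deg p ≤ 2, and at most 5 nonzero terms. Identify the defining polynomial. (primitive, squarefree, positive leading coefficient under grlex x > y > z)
First, deg p = 1. The surface is flat (a plane).
Then, observable constraints: one y-axis crossing is at y = -1; it meets the x-axis at x = -1 (among the integer gridlines).
Finally, together with the visible shape, these determine p as stated. Check: (0, 0, -2) on the z-axis lies on the surface, and p(0, 0, -2) = 0. ✓

2*x + 2*y + z + 2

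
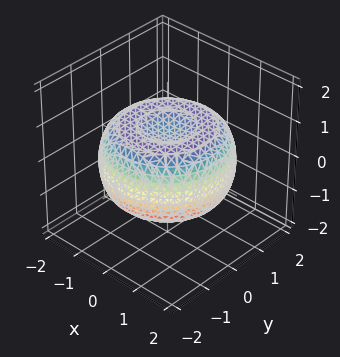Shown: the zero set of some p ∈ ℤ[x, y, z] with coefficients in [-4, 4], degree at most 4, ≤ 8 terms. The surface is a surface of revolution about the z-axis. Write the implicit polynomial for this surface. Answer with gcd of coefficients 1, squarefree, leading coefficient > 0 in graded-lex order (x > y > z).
deg p = 4. The shape is more complex than any degree-3 surface.
Symmetries: rotational symmetry about the z-axis ⇒ p depends on x, y only through x² + y².
From the visible intercepts: a circular section at z = 1 has radius exactly 1.
Assembling these constraints gives the stated polynomial.

x^4 + 2*x^2*y^2 + y^4 - 2*x^2 - 2*y^2 + 3*z^2 - 2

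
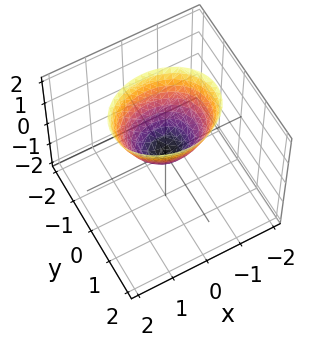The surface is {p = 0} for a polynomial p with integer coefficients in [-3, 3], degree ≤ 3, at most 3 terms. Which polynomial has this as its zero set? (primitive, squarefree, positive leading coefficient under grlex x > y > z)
2*x^2 + 3*y^2 - 2*z

Degree: a paraboloid; a quadric, so deg p = 2.
Symmetries: the x ↦ −x reflection is a symmetry, so x appears only in even powers; the y ↦ −y reflection is a symmetry, so y appears only in even powers.
From the visible intercepts: it crosses the x-axis at the gridline x = 0; one y-axis crossing is at y = 0; it meets the z-axis at z = 0 (among the integer gridlines).
Solving for integer coefficients yields p as stated.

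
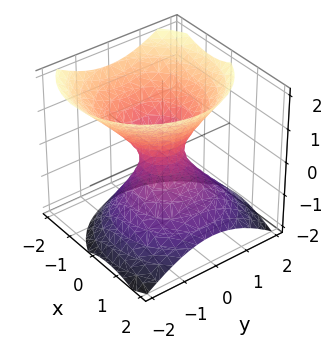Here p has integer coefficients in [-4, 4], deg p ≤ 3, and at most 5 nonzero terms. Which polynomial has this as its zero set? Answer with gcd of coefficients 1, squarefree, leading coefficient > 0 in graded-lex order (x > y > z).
Degree: no degree-1 surface has this shape, so deg p = 2.
Checking where it meets the axes: it misses every integer gridline on the z-axis.
Together with the visible shape, these determine p as stated.

3*x^2 + 2*x*z + 3*y^2 - 3*z^2 - 1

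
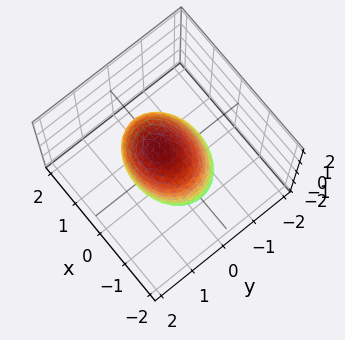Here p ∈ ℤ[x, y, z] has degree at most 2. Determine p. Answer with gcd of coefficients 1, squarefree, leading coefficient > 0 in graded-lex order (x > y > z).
1. deg p = 2.
2. Observable constraints: the y-axis gridline crossings are at y ∈ {-1, 1}.
3. Together with the visible shape, these determine p as stated.

2*x^2 + 3*y^2 - y*z + z^2 - 3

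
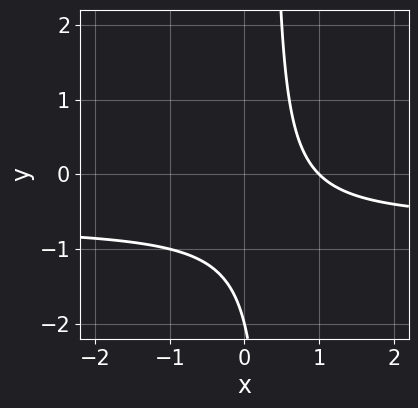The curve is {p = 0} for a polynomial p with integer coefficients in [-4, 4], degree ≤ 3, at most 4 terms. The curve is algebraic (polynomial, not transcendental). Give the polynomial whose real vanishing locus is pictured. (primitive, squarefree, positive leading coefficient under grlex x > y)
3*x*y + 2*x - y - 2

First, the degree is 2 — the shape is more complex than any degree-1 curve.
Next, against the integer gridlines: one x-axis crossing is at x = 1; it meets the y-axis at y = -2 (among the integer gridlines).
Finally, assembling these constraints gives the stated polynomial.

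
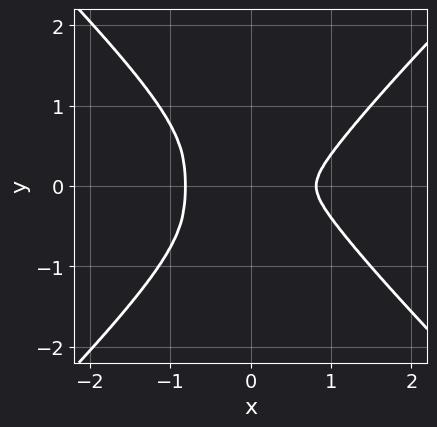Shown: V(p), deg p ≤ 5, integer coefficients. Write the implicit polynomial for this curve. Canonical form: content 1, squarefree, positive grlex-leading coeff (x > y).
First, deg p = 4. The shape is more complex than any degree-3 curve.
Next, symmetries: it's symmetric under y → −y, forcing even powers of y.
Finally, these observations pin down the coefficients.

3*x^4 - 3*y^4 - 3*x*y^2 - 2*x^2 - 3*y^2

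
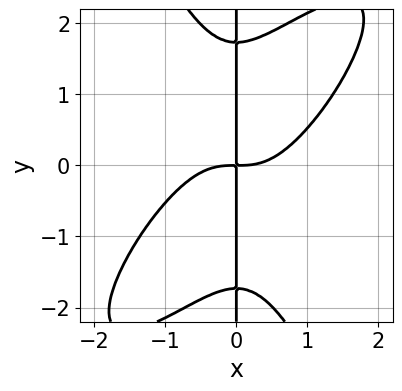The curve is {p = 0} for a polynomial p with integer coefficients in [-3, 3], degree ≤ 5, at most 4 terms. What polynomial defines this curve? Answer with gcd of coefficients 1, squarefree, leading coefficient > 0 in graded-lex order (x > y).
3*x^4 - 3*x^3*y + x*y^3 - 3*x*y

1. Degree: the shape is more complex than any degree-3 curve, so deg p = 4.
2. Observable constraints: the visible y-axis segment lies entirely on the curve.
3. Assembling these constraints gives the stated polynomial.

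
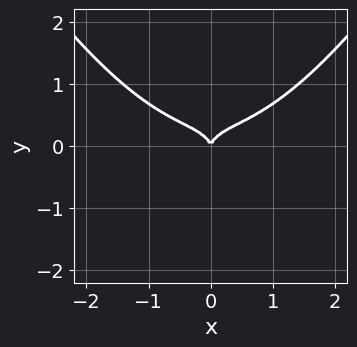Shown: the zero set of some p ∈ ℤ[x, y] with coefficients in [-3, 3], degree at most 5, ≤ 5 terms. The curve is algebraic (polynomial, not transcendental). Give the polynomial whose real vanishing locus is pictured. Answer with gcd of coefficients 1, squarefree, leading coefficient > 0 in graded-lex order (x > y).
x^4 - 2*x^2*y - 2*y^3 + x^2

The degree is 4 — a generic line meets the curve in up to 4 points.
Symmetries: the x ↦ −x reflection is a symmetry, so x appears only in even powers.
Observable constraints: one y-axis crossing is at y = 0; it meets the x-axis at x = 0 (among the integer gridlines).
Together with the visible shape, these determine p as stated.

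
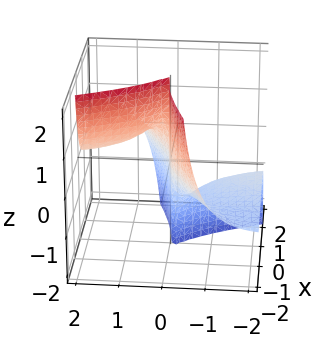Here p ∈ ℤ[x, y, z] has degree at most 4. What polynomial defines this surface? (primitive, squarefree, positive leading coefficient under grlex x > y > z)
First, degree: no degree-2 surface has this shape, so deg p = 3.
Next, checking where it meets the axes: every point of the z-axis in the box is on the surface; it meets the x-axis at x = 0 (among the integer gridlines).
Finally, together with the visible shape, these determine p as stated.

x^3 - 2*x^2*y + 2*x*y*z + 2*y^2*z - y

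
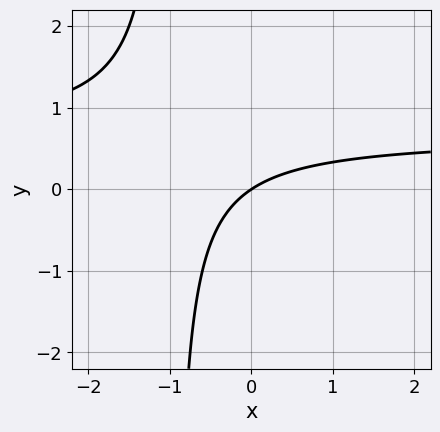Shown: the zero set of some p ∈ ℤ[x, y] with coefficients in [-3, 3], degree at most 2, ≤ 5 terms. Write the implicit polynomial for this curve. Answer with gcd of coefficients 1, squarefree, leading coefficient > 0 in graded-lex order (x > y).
3*x*y - 2*x + 3*y

1. Degree: a generic line meets the curve in up to 2 points, so deg p = 2.
2. Observable constraints: one y-axis crossing is at y = 0; it crosses the x-axis at the gridline x = 0.
3. Putting this together gives p.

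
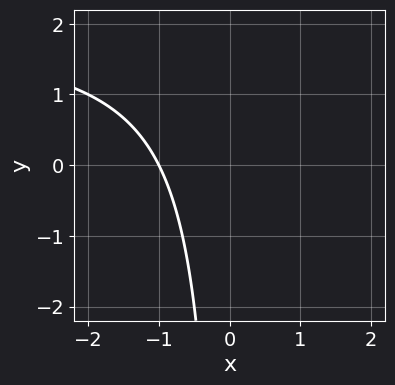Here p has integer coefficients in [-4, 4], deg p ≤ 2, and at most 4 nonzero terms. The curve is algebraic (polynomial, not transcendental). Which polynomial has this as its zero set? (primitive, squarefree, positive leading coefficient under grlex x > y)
x*y - 2*x - 2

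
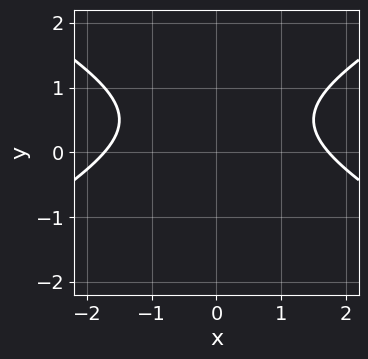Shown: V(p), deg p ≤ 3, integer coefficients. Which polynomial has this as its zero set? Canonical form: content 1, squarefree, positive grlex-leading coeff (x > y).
x^2 - 3*y^2 + 3*y - 3

Degree: the shape is more complex than any degree-1 curve, so deg p = 2.
Symmetries: the x ↦ −x reflection is a symmetry, so x appears only in even powers.
Against the integer gridlines: no y-intercept at any integer in the box.
These observations pin down the coefficients.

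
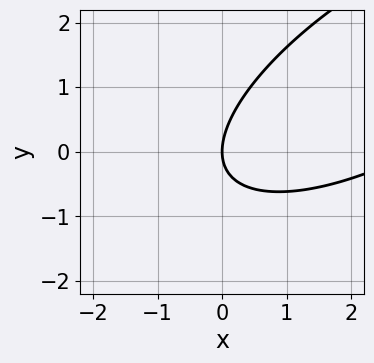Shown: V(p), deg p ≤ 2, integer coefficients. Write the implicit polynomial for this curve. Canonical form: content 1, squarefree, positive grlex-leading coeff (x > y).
x^2 - 2*x*y + 2*y^2 - 3*x

1. Degree: no degree-1 curve has this shape, so deg p = 2.
2. Observable constraints: it meets the x-axis at x = 0 (among the integer gridlines); one y-axis crossing is at y = 0.
3. Together with the visible shape, these determine p as stated.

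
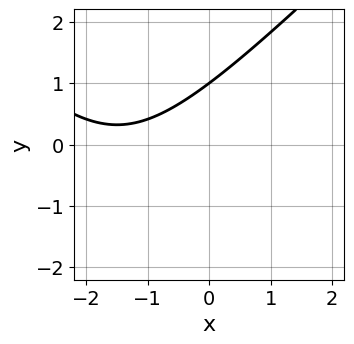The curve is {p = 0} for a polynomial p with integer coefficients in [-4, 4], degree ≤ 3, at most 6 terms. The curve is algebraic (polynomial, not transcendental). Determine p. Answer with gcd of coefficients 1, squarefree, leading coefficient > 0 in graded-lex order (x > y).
x^2 - y^2 + 3*x - 2*y + 3

First, the degree is 2 — no degree-1 curve has this shape.
Next, checking where it meets the axes: it crosses the y-axis at the gridline y = 1; it misses every integer gridline on the x-axis.
Finally, assembling these constraints gives the stated polynomial.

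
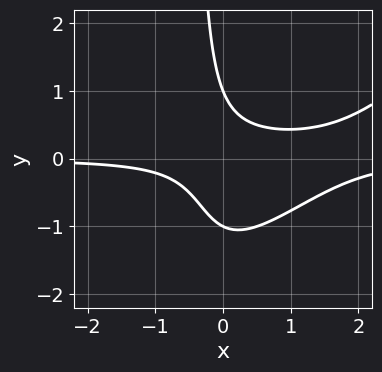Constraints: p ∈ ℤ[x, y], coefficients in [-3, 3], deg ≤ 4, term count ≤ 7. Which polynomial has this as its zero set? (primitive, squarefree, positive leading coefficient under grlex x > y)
First, degree: no degree-2 curve has this shape, so deg p = 3.
Next, observable constraints: the y-axis gridline crossings are at y ∈ {-1, 1}; the curve avoids every integer x-axis point in the box.
Finally, the integer polynomial consistent with all of this is the stated p.

2*x^2*y - 2*x*y^2 - 3*x*y - y^2 + 1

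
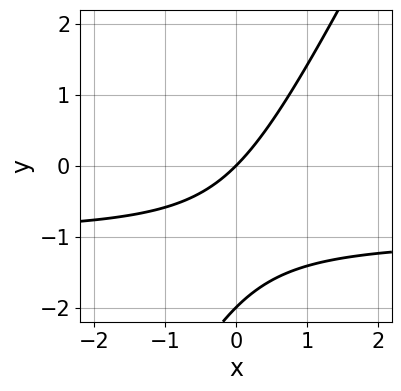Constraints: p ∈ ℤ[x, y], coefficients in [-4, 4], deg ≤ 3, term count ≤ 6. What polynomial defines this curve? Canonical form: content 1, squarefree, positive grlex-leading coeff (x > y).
First, the degree is 2 — no degree-1 curve has this shape.
Then, checking where it meets the axes: it crosses the x-axis at the gridline x = 0; among the integer gridlines, it crosses the y-axis at y ∈ {-2, 0}.
Finally, assembling these constraints gives the stated polynomial.

2*x*y - y^2 + 2*x - 2*y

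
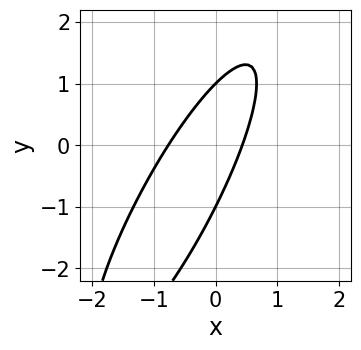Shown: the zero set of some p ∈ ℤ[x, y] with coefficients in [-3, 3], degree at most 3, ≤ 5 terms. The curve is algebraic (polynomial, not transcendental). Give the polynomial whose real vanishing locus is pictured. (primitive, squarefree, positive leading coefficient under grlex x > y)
3*x^2 - 3*x*y + y^2 + x - 1

deg p = 2. The shape is more complex than any degree-1 curve.
Observable constraints: the y-axis gridline crossings are at y ∈ {-1, 1}.
Matching integer coefficients to the picture gives p.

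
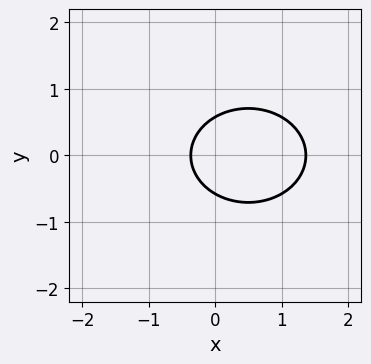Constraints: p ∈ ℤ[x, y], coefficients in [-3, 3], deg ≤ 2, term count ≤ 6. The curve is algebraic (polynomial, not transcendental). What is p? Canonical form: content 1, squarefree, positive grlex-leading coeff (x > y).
2*x^2 + 3*y^2 - 2*x - 1

First, degree: a generic line meets the curve in up to 2 points, so deg p = 2.
Then, symmetries: mirror symmetry y ↦ −y ⇒ only even powers of y.
Finally, putting this together gives p.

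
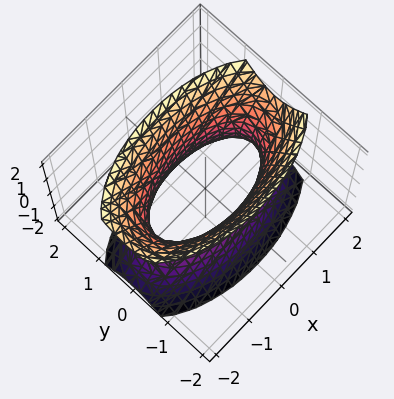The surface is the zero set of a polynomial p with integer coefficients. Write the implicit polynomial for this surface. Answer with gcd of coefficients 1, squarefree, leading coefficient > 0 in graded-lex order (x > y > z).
x^2 + 3*y^2 - z^2 - 2

First, deg p = 2. An hourglass — one-sheet hyperboloid; a quadric.
Next, symmetries: it's symmetric under z → −z, forcing even powers of z; it's symmetric under y → −y, forcing even powers of y; it's symmetric under x → −x, forcing even powers of x.
Next, from the visible intercepts: no z-intercept at any integer in the box.
Finally, the integer polynomial consistent with all of this is the stated p.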